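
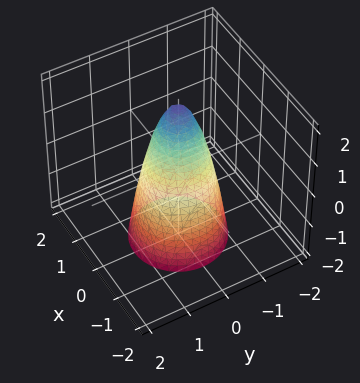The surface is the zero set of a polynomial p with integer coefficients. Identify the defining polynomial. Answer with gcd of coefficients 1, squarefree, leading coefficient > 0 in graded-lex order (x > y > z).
3*x^2 + 3*y^2 + z - 2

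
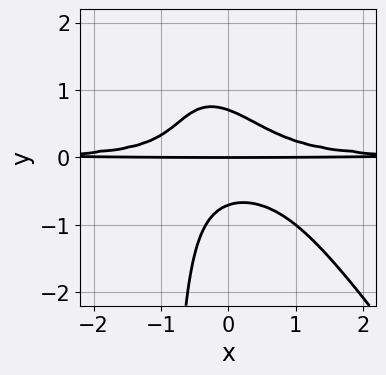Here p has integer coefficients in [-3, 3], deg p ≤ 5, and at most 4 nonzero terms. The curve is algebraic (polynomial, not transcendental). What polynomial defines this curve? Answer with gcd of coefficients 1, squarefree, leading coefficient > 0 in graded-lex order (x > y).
3*x^2*y^2 + 2*x*y^3 + 2*y^3 - y

First, degree: the shape is more complex than any degree-3 curve, so deg p = 4.
Next, against the integer gridlines: the visible x-axis segment lies entirely on the curve; it crosses the y-axis at the gridline y = 0.
Finally, assembling these constraints gives the stated polynomial.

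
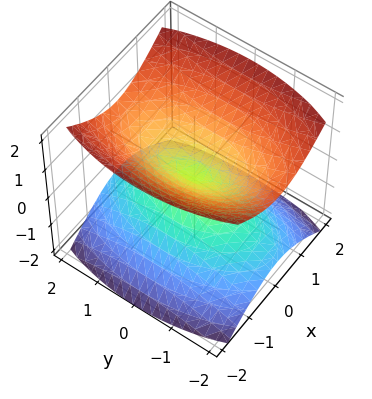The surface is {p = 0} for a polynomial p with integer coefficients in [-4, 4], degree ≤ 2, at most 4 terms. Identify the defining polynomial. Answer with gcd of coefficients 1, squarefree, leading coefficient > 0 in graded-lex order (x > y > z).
1. I count 2 distinct pieces. Treating them together as one polynomial.
2. Degree: a double cone through the origin; a quadric, so deg p = 2.
3. Symmetries: it's symmetric under x → −x, forcing even powers of x; mirror symmetry y ↦ −y ⇒ only even powers of y; mirror symmetry z ↦ −z ⇒ only even powers of z.
4. Checking where it meets the axes: it meets the x-axis at x = 0 (among the integer gridlines); one y-axis crossing is at y = 0.
5. Assembling these constraints gives the stated polynomial.

3*x^2 + y^2 - 3*z^2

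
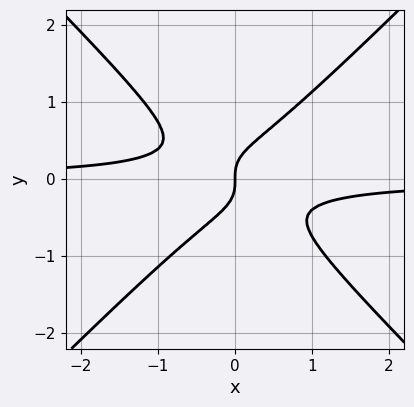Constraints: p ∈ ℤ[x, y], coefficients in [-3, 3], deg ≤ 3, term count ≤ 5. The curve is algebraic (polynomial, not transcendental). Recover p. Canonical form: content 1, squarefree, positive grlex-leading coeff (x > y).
3*x^2*y - 3*y^3 + x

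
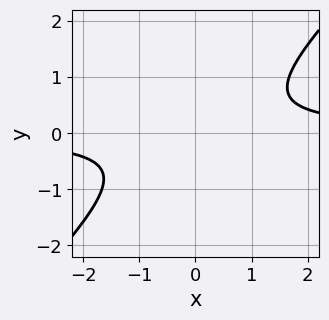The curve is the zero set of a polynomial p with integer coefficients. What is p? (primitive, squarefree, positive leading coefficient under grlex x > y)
3*x*y - 3*y^2 - 2

deg p = 2. The shape is more complex than any degree-1 curve.
From the visible intercepts: it misses every integer gridline on the x-axis; the curve avoids every integer y-axis point in the box.
Putting this together gives p.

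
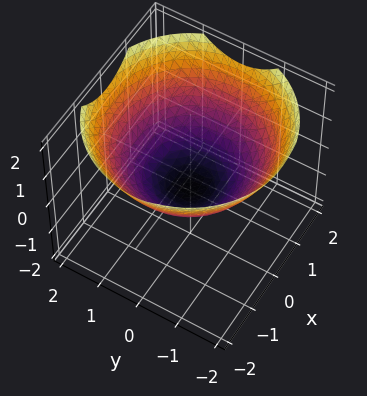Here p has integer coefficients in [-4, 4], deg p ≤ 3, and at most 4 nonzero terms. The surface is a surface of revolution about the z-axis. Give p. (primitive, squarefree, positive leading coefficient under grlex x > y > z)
1. deg p = 2.
2. By symmetry, the surface is invariant under rotation about z: p = q(x² + y², z).
3. Reading off the gridlines: the y-axis gridline crossings are at y ∈ {-1, 1}; the x-axis gridline crossings are at x ∈ {-1, 1}.
4. Together with the visible shape, these determine p as stated.

x^2 + y^2 - 2*z - 1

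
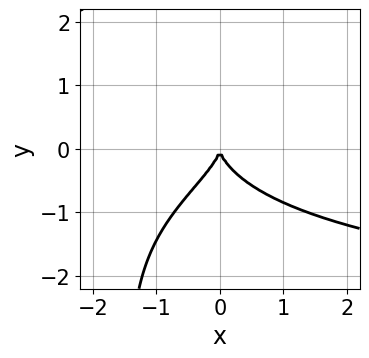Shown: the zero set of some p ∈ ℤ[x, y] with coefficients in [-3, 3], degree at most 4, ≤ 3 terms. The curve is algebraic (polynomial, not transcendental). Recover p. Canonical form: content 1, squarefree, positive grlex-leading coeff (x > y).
2*x*y^3 + 3*y^3 + 3*x^2

(a) The degree is 4 — no degree-3 curve has this shape.
(b) Reading off the gridlines: one x-axis crossing is at x = 0; it meets the y-axis at y = 0 (among the integer gridlines).
(c) Fitting integer coefficients to these (and the overall shape) gives p.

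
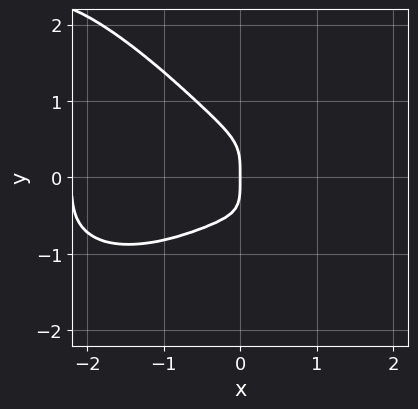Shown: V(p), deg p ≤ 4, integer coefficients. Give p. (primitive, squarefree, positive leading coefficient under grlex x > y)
The degree is 4 — the shape is more complex than any degree-3 curve.
From the visible intercepts: it meets the x-axis at x = 0 (among the integer gridlines); it meets the y-axis at y = 0 (among the integer gridlines).
Fitting integer coefficients to these (and the overall shape) gives p.

x^4 + 2*x*y^3 + 2*y^4 + 2*x^3 + x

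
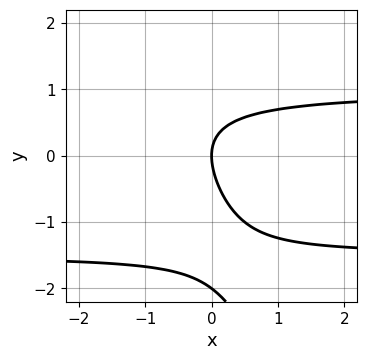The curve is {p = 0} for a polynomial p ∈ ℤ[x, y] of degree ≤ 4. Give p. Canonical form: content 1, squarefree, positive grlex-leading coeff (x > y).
2*x*y^2 + y^3 + x*y + 2*y^2 - 3*x

(a) deg p = 3. A generic line meets the curve in up to 3 points.
(b) From the axis intercepts and sections: among the integer gridlines, it crosses the y-axis at y ∈ {-2, 0}; it crosses the x-axis at the gridline x = 0.
(c) Together with the visible shape, these determine p as stated.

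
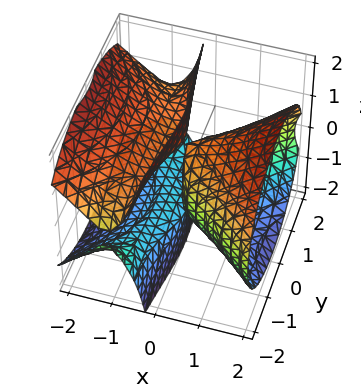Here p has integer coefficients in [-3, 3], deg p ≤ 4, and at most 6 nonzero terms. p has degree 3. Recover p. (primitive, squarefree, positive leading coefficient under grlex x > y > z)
2*x^3 - 2*x*y^2 - 3*x*z^2 - y^2 + 3*x

(a) There are 3 components.
(b) The degree is 3 — no degree-2 surface has this shape.
(c) Reading off the gridlines: the visible z-axis segment lies entirely on the surface; it meets the y-axis at y = 0 (among the integer gridlines); it meets the x-axis at x = 0 (among the integer gridlines).
(d) These observations pin down the coefficients.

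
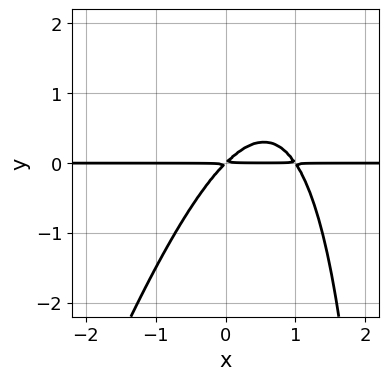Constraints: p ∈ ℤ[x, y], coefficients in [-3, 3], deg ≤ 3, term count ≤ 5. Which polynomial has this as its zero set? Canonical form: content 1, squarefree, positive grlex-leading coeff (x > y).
First, the degree is 3 — no degree-2 curve has this shape.
Next, reading off the gridlines: every point of the x-axis in the box is on the curve.
Finally, these observations pin down the coefficients.

3*x^2*y - x*y^2 - 3*x*y + 3*y^2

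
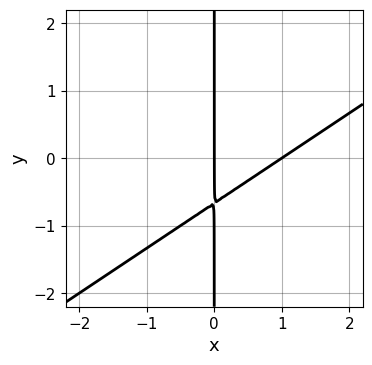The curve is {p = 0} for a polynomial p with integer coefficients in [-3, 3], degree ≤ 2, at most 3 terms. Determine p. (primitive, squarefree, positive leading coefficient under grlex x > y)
(a) The degree is 2 — a generic line meets the curve in up to 2 points.
(b) From the visible intercepts: the x-axis gridline crossings are at x ∈ {0, 1}; the visible y-axis segment lies entirely on the curve.
(c) The integer polynomial consistent with all of this is the stated p.

2*x^2 - 3*x*y - 2*x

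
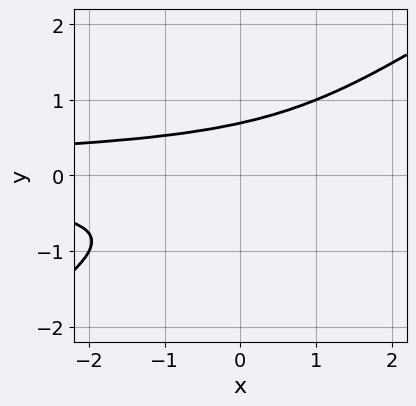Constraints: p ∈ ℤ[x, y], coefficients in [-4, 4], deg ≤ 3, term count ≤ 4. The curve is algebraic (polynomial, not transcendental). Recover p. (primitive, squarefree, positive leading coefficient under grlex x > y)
2*x*y^2 - 3*y^3 + 1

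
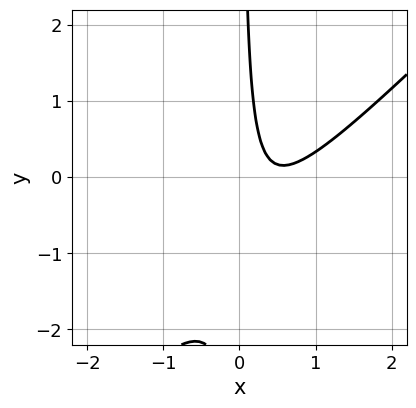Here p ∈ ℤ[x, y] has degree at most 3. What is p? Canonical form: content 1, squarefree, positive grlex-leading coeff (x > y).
1. Degree: no degree-1 curve has this shape, so deg p = 2.
2. From the axis intercepts and sections: it misses every integer gridline on the y-axis; no x-intercept at any integer in the box.
3. The integer polynomial consistent with all of this is the stated p.

3*x^2 - 3*x*y - 3*x + 1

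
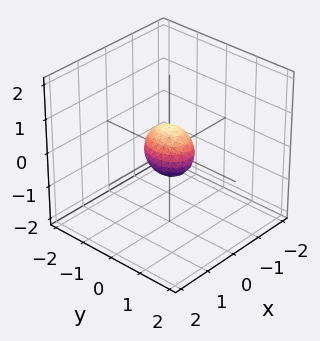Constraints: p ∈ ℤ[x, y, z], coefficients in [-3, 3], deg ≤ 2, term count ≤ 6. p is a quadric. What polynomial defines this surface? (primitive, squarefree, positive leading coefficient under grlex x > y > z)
1. The degree is 2 — a closed, bounded, convex surface; a quadric.
2. Symmetries: it's symmetric under y → −y, forcing even powers of y; mirror symmetry z ↦ −z ⇒ only even powers of z; the x ↦ −x reflection is a symmetry, so x appears only in even powers.
3. Solving for integer coefficients yields p as stated.

3*x^2 + 2*y^2 + 2*z^2 - 1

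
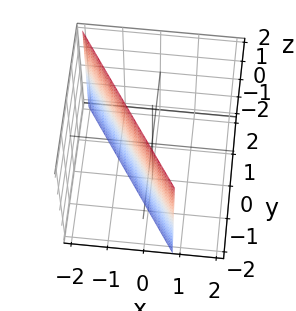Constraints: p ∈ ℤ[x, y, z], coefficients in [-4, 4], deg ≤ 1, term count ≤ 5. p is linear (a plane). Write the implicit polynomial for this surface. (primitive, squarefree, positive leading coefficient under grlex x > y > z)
Degree: every cross-section is a straight line — this is a plane, so deg p = 1.
Observable constraints: the surface avoids every integer z-axis point in the box; it meets the y-axis at y = -1 (among the integer gridlines).
Together with the visible shape, these determine p as stated.

3*x + 2*y + 2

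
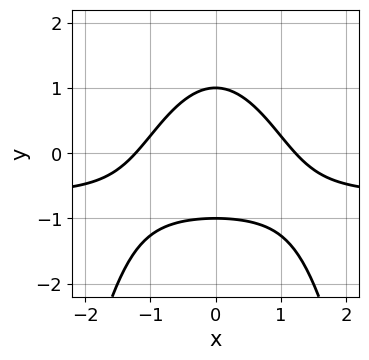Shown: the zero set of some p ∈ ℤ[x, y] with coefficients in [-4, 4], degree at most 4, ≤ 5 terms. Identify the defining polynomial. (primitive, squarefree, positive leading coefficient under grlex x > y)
(a) deg p = 3. No degree-2 curve has this shape.
(b) Symmetries: it's symmetric under x → −x, forcing even powers of x.
(c) From the axis intercepts and sections: the y-axis gridline crossings are at y ∈ {-1, 1}.
(d) Assembling these constraints gives the stated polynomial.

3*x^2*y + 2*x^2 + 3*y^2 - 3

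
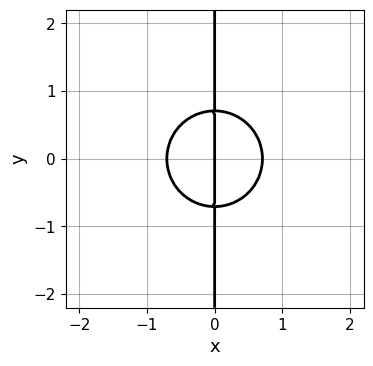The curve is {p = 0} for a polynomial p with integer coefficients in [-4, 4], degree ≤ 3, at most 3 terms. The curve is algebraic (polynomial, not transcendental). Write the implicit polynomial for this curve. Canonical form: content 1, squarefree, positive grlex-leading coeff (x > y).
2*x^3 + 2*x*y^2 - x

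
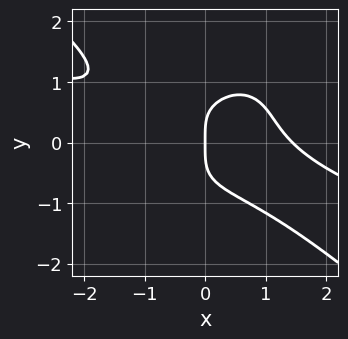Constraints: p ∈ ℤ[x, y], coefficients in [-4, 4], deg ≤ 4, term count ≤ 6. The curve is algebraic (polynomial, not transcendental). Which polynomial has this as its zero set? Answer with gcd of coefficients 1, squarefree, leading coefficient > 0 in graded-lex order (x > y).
deg p = 4. The shape is more complex than any degree-3 curve.
From the visible intercepts: it meets the y-axis at y = 0 (among the integer gridlines); it crosses the x-axis at the gridline x = 0.
The integer polynomial consistent with all of this is the stated p.

x^4 + 3*x^3*y + 3*y^4 - 3*x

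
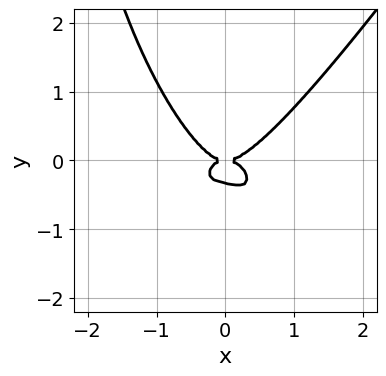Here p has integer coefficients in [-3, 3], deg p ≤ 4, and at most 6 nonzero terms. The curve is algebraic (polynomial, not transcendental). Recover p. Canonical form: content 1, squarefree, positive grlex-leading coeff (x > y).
3*x^4 - x*y^3 - x*y^2 - 3*y^3 - y^2

The degree is 4 — no degree-3 curve has this shape.
Observable constraints: it crosses the y-axis at the gridline y = 0; it meets the x-axis at x = 0 (among the integer gridlines).
Solving for integer coefficients yields p as stated.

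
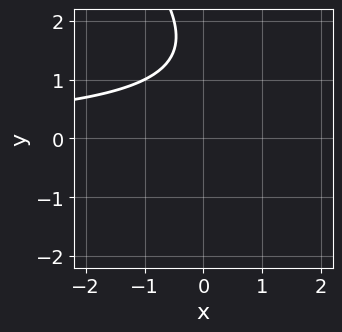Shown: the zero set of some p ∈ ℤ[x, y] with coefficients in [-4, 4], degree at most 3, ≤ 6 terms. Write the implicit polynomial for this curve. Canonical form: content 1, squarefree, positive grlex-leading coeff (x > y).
1. The degree is 2 — no degree-1 curve has this shape.
2. From the axis intercepts and sections: the curve avoids every integer x-axis point in the box; the curve avoids every integer y-axis point in the box.
3. Together with the visible shape, these determine p as stated.

x*y + y^2 - 3*y + 3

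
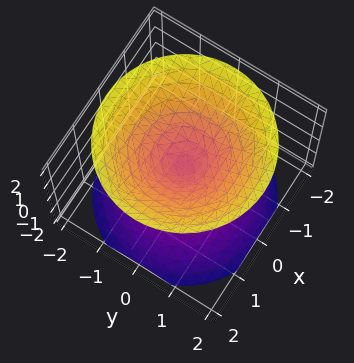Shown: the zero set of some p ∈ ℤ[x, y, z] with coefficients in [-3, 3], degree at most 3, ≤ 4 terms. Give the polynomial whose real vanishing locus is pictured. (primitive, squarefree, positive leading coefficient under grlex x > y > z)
There are 2 components.
The degree is 2 — two nappes meeting at a single point; a quadric.
Symmetries: it's symmetric under z → −z, forcing even powers of z; rotational symmetry about the z-axis ⇒ p depends on x, y only through x² + y².
Checking where it meets the axes: it meets the z-axis at z = 0 (among the integer gridlines); it crosses the y-axis at the gridline y = 0.
These observations pin down the coefficients.

x^2 + y^2 - z^2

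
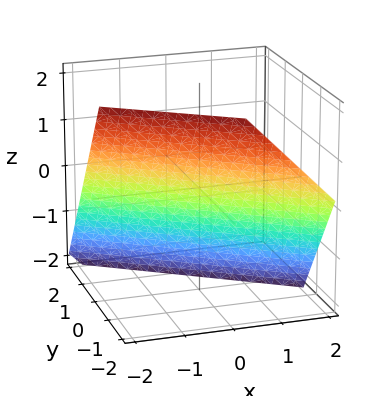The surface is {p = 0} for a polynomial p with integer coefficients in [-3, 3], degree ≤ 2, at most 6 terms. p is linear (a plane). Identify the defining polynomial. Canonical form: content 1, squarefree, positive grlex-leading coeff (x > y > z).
2*x + 3*y + 2*z + 2

First, the degree is 1 — the surface is flat (a plane).
Next, checking where it meets the axes: one x-axis crossing is at x = -1; one z-axis crossing is at z = -1.
Finally, fitting integer coefficients to these (and the overall shape) gives p.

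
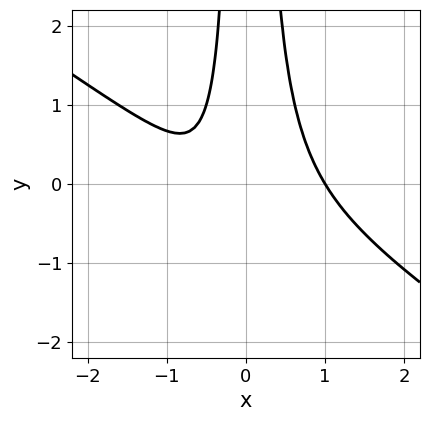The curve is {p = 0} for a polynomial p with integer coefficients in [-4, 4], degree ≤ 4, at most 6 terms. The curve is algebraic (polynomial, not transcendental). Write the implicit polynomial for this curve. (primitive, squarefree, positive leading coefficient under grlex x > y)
First, degree: a generic line meets the curve in up to 3 points, so deg p = 3.
Next, from the axis intercepts and sections: it crosses the x-axis at the gridline x = 1; the curve avoids every integer y-axis point in the box.
Finally, together with the visible shape, these determine p as stated.

2*x^3 + 3*x^2*y - x - 1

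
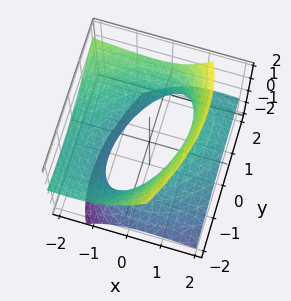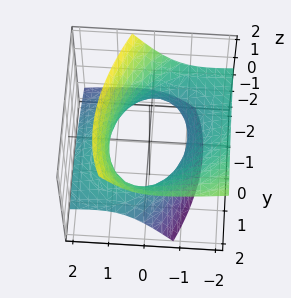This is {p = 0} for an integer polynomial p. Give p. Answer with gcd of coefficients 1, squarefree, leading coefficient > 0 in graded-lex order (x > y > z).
1. Degree: the shape is more complex than any degree-1 surface, so deg p = 2.
2. Observable constraints: it misses every integer gridline on the z-axis.
3. These observations pin down the coefficients.

x^2 - x*y + 3*x*z + y^2 - 2*z^2 - 2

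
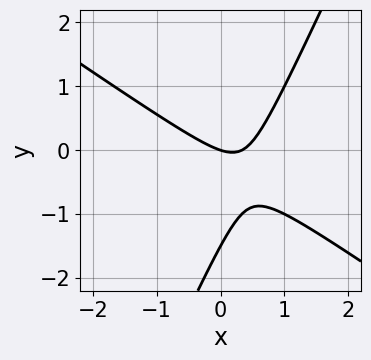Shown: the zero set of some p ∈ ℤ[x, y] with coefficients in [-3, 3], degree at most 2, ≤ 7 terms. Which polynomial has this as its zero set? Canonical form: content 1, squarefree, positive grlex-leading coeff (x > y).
1. Degree: a generic line meets the curve in up to 2 points, so deg p = 2.
2. From the axis intercepts and sections: it crosses the x-axis at the gridline x = 0; one y-axis crossing is at y = 0.
3. Solving for integer coefficients yields p as stated.

3*x^2 + 3*x*y - 2*y^2 - x - 3*y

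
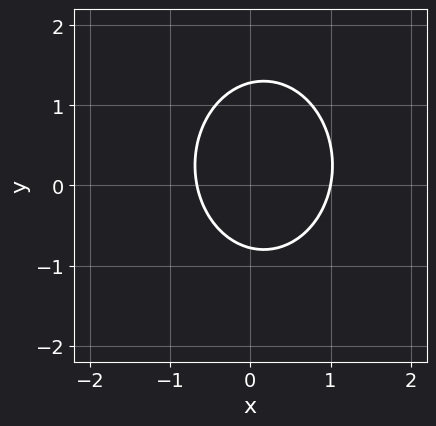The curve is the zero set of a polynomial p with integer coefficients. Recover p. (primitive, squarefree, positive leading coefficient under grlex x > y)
3*x^2 + 2*y^2 - x - y - 2

1. The degree is 2 — the shape is more complex than any degree-1 curve.
2. From the axis intercepts and sections: it crosses the x-axis at the gridline x = 1.
3. Matching integer coefficients to the picture gives p.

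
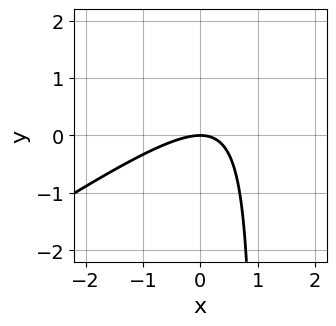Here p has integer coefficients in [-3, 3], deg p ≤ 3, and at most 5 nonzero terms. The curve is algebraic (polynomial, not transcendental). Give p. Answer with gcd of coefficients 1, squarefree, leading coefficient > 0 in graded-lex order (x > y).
(a) The degree is 2 — no degree-1 curve has this shape.
(b) Reading off the gridlines: one x-axis crossing is at x = 0; it meets the y-axis at y = 0 (among the integer gridlines).
(c) These observations pin down the coefficients.

2*x^2 - 3*x*y + 3*y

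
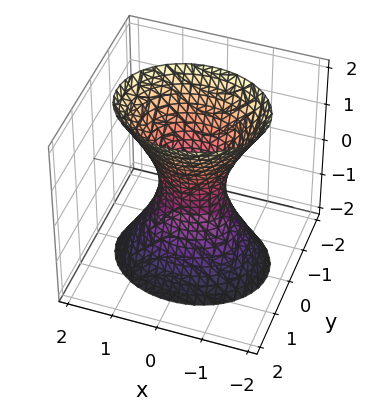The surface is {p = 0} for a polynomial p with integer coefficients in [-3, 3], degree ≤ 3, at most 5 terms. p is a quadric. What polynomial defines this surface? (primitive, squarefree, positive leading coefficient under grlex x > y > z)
(a) The degree is 2 — an hourglass — one-sheet hyperboloid; a quadric.
(b) Symmetries: the y ↦ −y reflection is a symmetry, so y appears only in even powers; mirror symmetry z ↦ −z ⇒ only even powers of z; mirror symmetry x ↦ −x ⇒ only even powers of x.
(c) Reading off the gridlines: it misses every integer gridline on the z-axis.
(d) Matching integer coefficients to the picture gives p.

2*x^2 + 3*y^2 - z^2 - 1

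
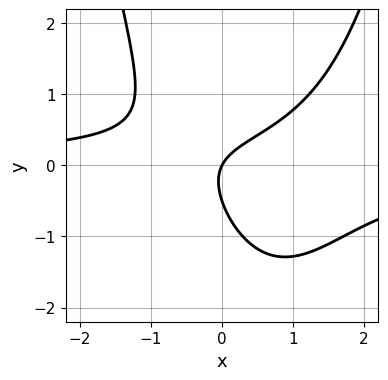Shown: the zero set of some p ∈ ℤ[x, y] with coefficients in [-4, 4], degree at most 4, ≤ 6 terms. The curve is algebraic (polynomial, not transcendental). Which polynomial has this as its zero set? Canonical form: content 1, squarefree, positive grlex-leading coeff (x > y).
2*x^2*y - 2*x*y - 2*y^2 + 2*x - y

First, the degree is 3 — a generic line meets the curve in up to 3 points.
Then, from the axis intercepts and sections: it crosses the y-axis at the gridline y = 0; it crosses the x-axis at the gridline x = 0.
Finally, matching integer coefficients to the picture gives p.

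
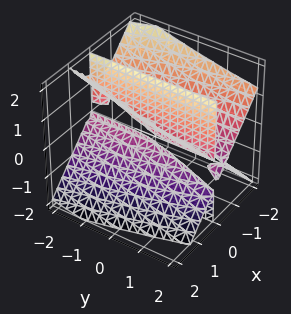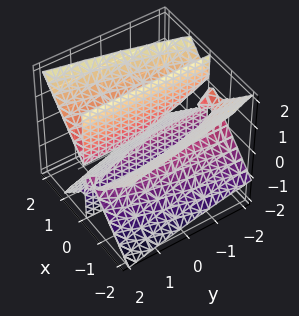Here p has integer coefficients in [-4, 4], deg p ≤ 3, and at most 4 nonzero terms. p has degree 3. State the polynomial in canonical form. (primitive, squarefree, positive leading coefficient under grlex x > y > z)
2*x^3 - x*y*z - 2*x*z^2 + 2*x^2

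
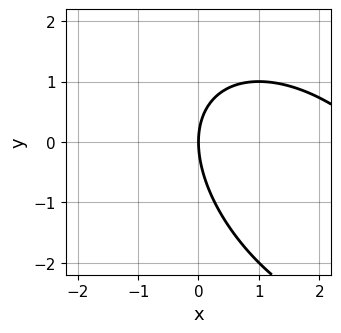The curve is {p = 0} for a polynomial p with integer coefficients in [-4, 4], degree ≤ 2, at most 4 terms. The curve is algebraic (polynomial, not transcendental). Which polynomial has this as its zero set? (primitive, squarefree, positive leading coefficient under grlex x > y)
(a) Degree: a generic line meets the curve in up to 2 points, so deg p = 2.
(b) Against the integer gridlines: it meets the x-axis at x = 0 (among the integer gridlines); one y-axis crossing is at y = 0.
(c) Together with the visible shape, these determine p as stated.

x^2 + x*y + y^2 - 3*x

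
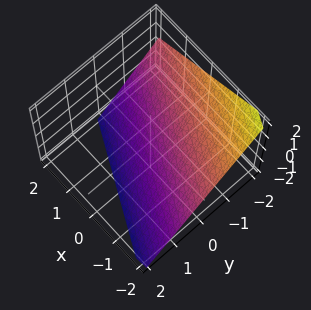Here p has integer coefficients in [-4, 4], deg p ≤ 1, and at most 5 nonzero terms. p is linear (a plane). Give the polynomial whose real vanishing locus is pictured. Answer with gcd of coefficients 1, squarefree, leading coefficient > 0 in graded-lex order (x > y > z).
x + 2*y + 2*z + 2

Degree: the surface is flat (a plane), so deg p = 1.
From the axis intercepts and sections: it meets the x-axis at x = -2 (among the integer gridlines); it meets the z-axis at z = -1 (among the integer gridlines); it meets the y-axis at y = -1 (among the integer gridlines).
These observations pin down the coefficients.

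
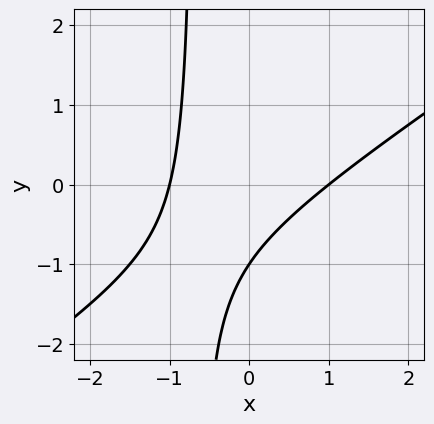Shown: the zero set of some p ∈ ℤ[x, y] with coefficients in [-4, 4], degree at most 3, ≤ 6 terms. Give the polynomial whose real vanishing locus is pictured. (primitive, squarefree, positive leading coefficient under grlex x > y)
2*x^2 - 3*x*y - 2*y - 2

(a) The degree is 2 — the shape is more complex than any degree-1 curve.
(b) Against the integer gridlines: the x-axis gridline crossings are at x ∈ {-1, 1}; one y-axis crossing is at y = -1.
(c) Together with the visible shape, these determine p as stated.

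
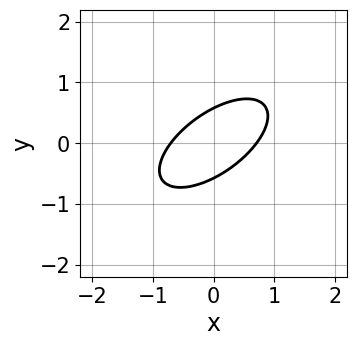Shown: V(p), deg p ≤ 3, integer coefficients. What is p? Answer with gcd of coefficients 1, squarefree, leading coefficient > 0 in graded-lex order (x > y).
2*x^2 - 3*x*y + 3*y^2 - 1

The degree is 2 — a generic line meets the curve in up to 2 points.
Matching integer coefficients to the picture gives p.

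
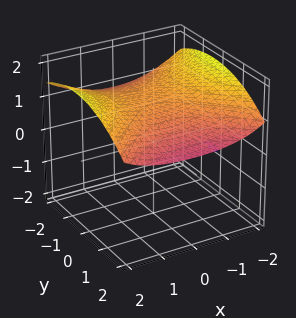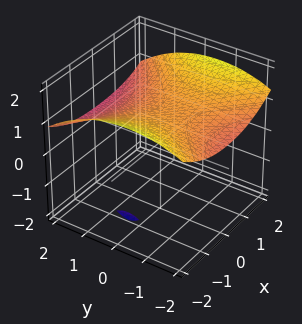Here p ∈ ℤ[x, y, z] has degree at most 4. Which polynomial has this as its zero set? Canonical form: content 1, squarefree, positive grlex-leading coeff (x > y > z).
x^2*z - y^2*z - 2*z^3 - y*z + 3

deg p = 3. The shape is more complex than any degree-2 surface.
Reading off the gridlines: no x-intercept at any integer in the box; it misses every integer gridline on the y-axis.
Putting this together gives p.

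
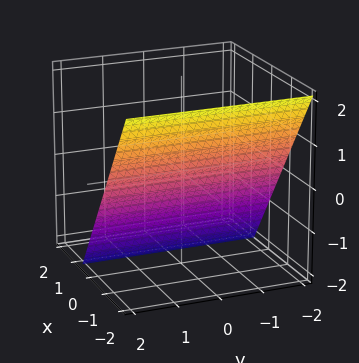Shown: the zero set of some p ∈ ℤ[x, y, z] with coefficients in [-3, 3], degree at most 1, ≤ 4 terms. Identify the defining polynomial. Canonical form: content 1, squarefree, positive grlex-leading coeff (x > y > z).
3*x + 2*z + 2

1. The degree is 1 — the surface is flat (a plane).
2. Checking where it meets the axes: it misses every integer gridline on the y-axis; it meets the z-axis at z = -1 (among the integer gridlines).
3. Putting this together gives p.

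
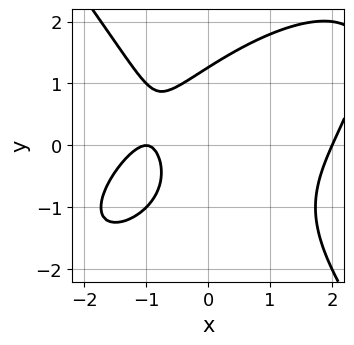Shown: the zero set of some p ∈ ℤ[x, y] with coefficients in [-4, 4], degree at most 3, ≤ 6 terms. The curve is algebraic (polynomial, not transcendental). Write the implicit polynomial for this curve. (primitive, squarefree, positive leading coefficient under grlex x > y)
Degree: a generic line meets the curve in up to 3 points, so deg p = 3.
Observable constraints: among the integer gridlines, it crosses the x-axis at x ∈ {-1, 2}.
These observations pin down the coefficients.

x^3 - x^2*y + y^3 - 3*x - 2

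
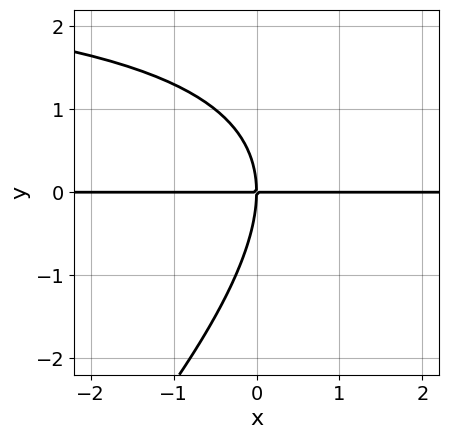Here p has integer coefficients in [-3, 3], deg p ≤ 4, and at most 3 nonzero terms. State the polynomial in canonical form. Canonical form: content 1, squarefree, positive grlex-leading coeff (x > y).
x*y^2 - y^3 - 3*x*y

1. deg p = 3. The shape is more complex than any degree-2 curve.
2. Reading off the gridlines: it meets the y-axis at y = 0 (among the integer gridlines); every point of the x-axis in the box is on the curve.
3. These observations pin down the coefficients.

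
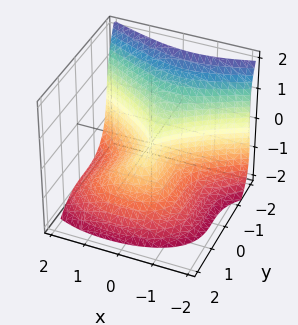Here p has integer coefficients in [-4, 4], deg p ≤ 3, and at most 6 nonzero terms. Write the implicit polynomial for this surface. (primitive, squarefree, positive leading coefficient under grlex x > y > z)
First, deg p = 3. A generic line meets the surface in up to 3 points.
Next, from the visible intercepts: one y-axis crossing is at y = 0; one z-axis crossing is at z = 0; it meets the x-axis at x = 0 (among the integer gridlines).
Finally, the integer polynomial consistent with all of this is the stated p.

2*y^3 + z^3 + 2*x^2 + x*z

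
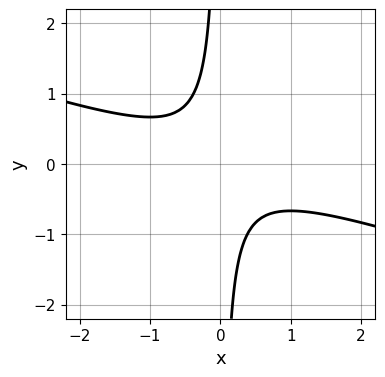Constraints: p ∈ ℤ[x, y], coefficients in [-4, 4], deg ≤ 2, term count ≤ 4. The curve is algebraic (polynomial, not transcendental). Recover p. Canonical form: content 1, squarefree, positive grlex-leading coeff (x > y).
First, deg p = 2. No degree-1 curve has this shape.
Then, against the integer gridlines: it misses every integer gridline on the y-axis; it misses every integer gridline on the x-axis.
Finally, matching integer coefficients to the picture gives p.

x^2 + 3*x*y + 1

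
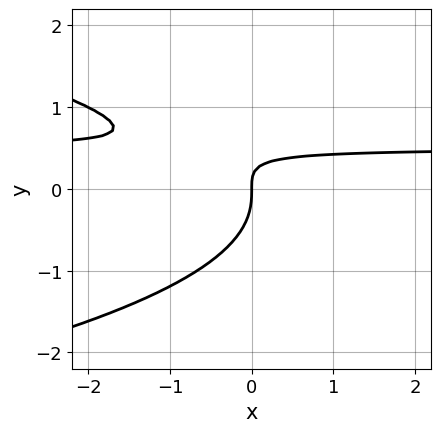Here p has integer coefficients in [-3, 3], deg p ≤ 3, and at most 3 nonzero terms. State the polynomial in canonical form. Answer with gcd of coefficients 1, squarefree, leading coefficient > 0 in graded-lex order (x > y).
Degree: no degree-2 curve has this shape, so deg p = 3.
Observable constraints: it crosses the x-axis at the gridline x = 0; one y-axis crossing is at y = 0.
Assembling these constraints gives the stated polynomial.

2*y^3 + 2*x*y - x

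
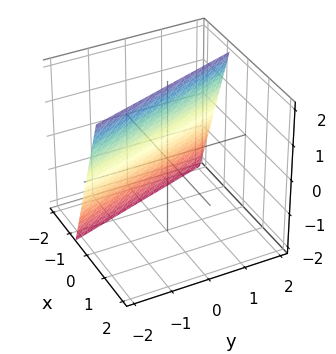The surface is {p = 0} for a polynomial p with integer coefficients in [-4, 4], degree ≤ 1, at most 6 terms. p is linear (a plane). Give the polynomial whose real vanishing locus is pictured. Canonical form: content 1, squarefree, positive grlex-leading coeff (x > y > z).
First, degree: the surface is flat (a plane), so deg p = 1.
Next, against the integer gridlines: one y-axis crossing is at y = -2; one z-axis crossing is at z = 2.
Finally, the integer polynomial consistent with all of this is the stated p.

3*x + y - z + 2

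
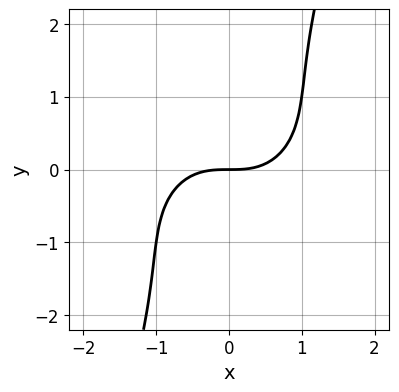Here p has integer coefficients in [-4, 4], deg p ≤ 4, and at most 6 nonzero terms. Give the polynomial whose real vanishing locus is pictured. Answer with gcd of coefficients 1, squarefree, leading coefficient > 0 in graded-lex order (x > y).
2*x^3 - x^2*y + 3*x*y^2 - y^3 - 3*y

The degree is 3 — a generic line meets the curve in up to 3 points.
Observable constraints: it crosses the x-axis at the gridline x = 0; one y-axis crossing is at y = 0.
Fitting integer coefficients to these (and the overall shape) gives p.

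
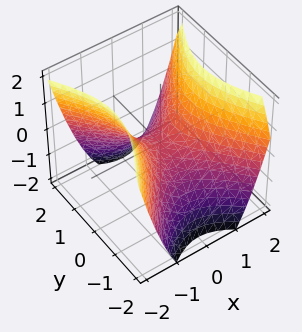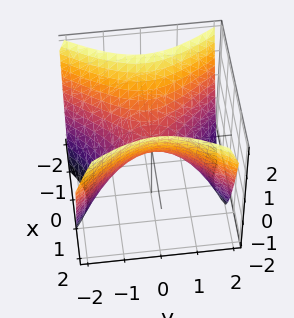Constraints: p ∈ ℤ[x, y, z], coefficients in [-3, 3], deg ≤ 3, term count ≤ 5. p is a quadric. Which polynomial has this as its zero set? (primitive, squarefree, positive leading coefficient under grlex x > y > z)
3*x^2 - 2*y^2 - 3*z

First, the degree is 2 — a saddle surface; a quadric.
Then, symmetries: the x ↦ −x reflection is a symmetry, so x appears only in even powers; the y ↦ −y reflection is a symmetry, so y appears only in even powers.
Next, from the visible intercepts: it meets the y-axis at y = 0 (among the integer gridlines); one z-axis crossing is at z = 0; one x-axis crossing is at x = 0.
Finally, fitting integer coefficients to these (and the overall shape) gives p.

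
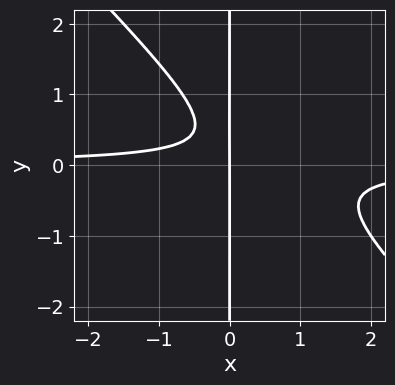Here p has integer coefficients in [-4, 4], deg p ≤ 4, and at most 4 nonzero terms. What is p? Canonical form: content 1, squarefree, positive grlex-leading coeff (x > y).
3*x^2*y + 3*x*y^2 - 2*x*y + x

First, degree: no degree-2 curve has this shape, so deg p = 3.
Then, observable constraints: it meets the x-axis at x = 0 (among the integer gridlines); every point of the y-axis in the box is on the curve.
Finally, putting this together gives p.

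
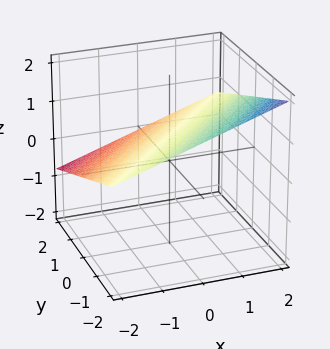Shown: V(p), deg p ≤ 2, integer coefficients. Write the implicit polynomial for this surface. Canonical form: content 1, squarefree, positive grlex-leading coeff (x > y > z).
x - y - 3*z + 2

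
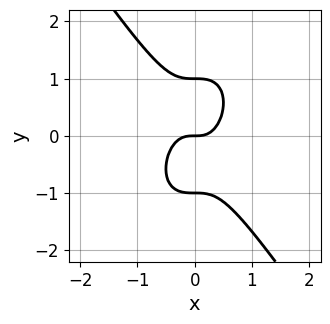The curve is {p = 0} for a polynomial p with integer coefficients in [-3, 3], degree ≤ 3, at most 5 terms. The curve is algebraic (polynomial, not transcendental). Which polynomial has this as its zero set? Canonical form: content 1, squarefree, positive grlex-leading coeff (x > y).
1. Degree: a generic line meets the curve in up to 3 points, so deg p = 3.
2. From the visible intercepts: the y-axis gridline crossings are at y ∈ {-1, 0, 1}; one x-axis crossing is at x = 0.
3. Putting this together gives p.

3*x^3 + y^3 - y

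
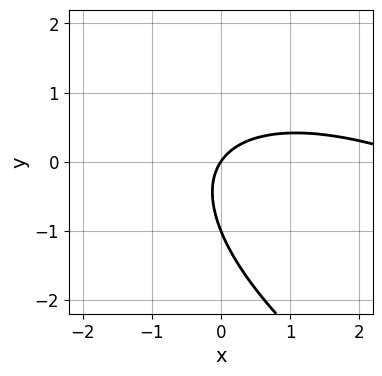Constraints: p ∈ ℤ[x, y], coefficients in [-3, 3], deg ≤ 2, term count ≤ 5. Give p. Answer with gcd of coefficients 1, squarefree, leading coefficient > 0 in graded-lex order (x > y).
(a) Degree: a generic line meets the curve in up to 2 points, so deg p = 2.
(b) Reading off the gridlines: among the integer gridlines, it crosses the y-axis at y ∈ {-1, 0}; it meets the x-axis at x = 0 (among the integer gridlines).
(c) Matching integer coefficients to the picture gives p.

x^2 + 2*x*y + 2*y^2 - 3*x + 2*y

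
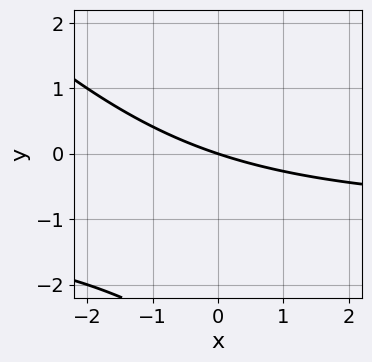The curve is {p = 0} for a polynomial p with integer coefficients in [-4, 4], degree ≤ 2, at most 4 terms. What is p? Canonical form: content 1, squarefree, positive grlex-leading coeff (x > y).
x*y + y^2 + x + 3*y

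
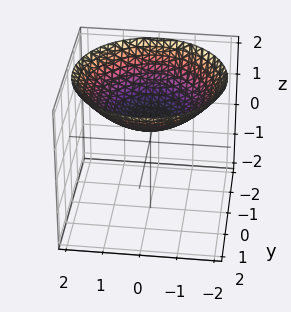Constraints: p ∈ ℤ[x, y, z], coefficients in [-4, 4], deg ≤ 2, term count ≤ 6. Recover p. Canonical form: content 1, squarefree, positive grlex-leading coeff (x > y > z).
Degree: the shape is more complex than any degree-1 surface, so deg p = 2.
Symmetries: the surface is invariant under rotation about z: p = q(x² + y², z).
Reading off the gridlines: the surface avoids every integer x-axis point in the box; no y-intercept at any integer in the box; a circular section at z = 1 has radius exactly 1.
Putting this together gives p.

x^2 + y^2 - 3*z + 2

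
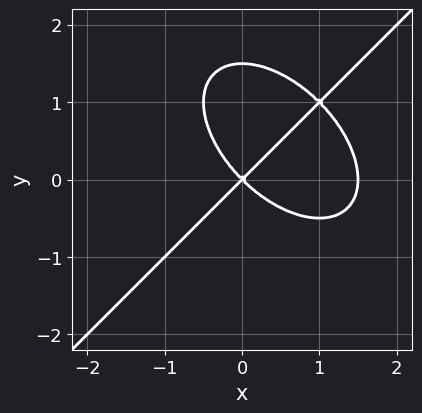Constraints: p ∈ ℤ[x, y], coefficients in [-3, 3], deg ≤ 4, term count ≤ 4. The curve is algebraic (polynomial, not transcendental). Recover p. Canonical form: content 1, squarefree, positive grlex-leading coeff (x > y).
First, degree: no degree-2 curve has this shape, so deg p = 3.
Next, reading off the gridlines: one y-axis crossing is at y = 0; it crosses the x-axis at the gridline x = 0.
Finally, putting this together gives p.

2*x^3 - 2*y^3 - 3*x^2 + 3*y^2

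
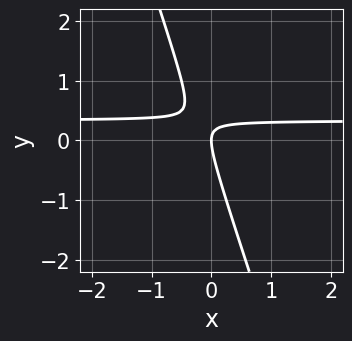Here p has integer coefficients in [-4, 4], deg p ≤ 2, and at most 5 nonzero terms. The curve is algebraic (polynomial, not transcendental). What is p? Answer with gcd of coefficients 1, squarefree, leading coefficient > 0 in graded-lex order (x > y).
3*x*y + y^2 - x

First, the degree is 2 — a generic line meets the curve in up to 2 points.
Then, from the axis intercepts and sections: it meets the x-axis at x = 0 (among the integer gridlines); one y-axis crossing is at y = 0.
Finally, putting this together gives p.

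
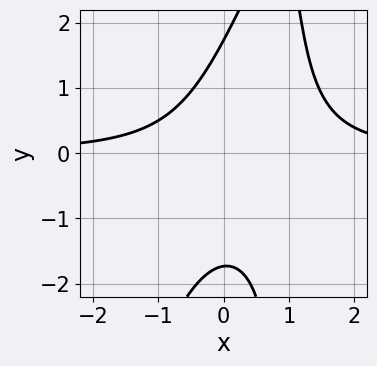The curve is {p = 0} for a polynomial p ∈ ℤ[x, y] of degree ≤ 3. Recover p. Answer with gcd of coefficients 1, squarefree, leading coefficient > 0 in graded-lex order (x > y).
Degree: no degree-2 curve has this shape, so deg p = 3.
From the axis intercepts and sections: it misses every integer gridline on the x-axis.
Assembling these constraints gives the stated polynomial.

3*x^2*y - x*y^2 - 2*x*y + y^2 - 3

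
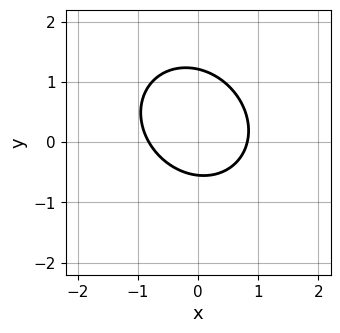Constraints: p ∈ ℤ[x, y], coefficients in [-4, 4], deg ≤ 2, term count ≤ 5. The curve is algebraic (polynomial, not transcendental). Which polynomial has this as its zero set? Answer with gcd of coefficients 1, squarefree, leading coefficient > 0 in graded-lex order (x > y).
3*x^2 + x*y + 3*y^2 - 2*y - 2

Degree: the shape is more complex than any degree-1 curve, so deg p = 2.
The integer polynomial consistent with all of this is the stated p.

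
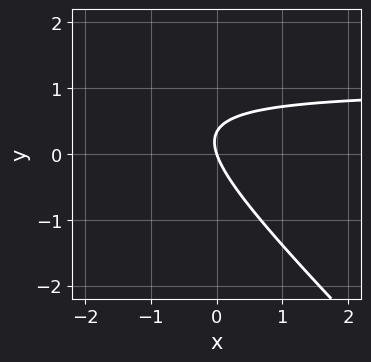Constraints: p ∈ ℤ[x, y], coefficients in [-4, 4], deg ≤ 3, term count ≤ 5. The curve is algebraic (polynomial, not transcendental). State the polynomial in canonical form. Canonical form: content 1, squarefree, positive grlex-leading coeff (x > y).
1. Degree: a generic line meets the curve in up to 2 points, so deg p = 2.
2. Reading off the gridlines: it crosses the x-axis at the gridline x = 0; one y-axis crossing is at y = 0.
3. Together with the visible shape, these determine p as stated.

3*x*y + 3*y^2 - 3*x - y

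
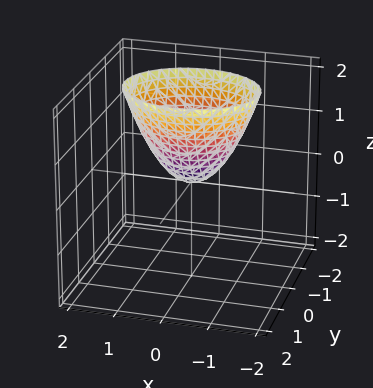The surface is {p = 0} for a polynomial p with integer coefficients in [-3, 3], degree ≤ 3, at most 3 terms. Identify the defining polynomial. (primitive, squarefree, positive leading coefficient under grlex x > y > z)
1. The degree is 2 — a single bowl opening along one axis; a quadric.
2. Symmetries: mirror symmetry y ↦ −y ⇒ only even powers of y; it's symmetric under x → −x, forcing even powers of x.
3. From the visible intercepts: it crosses the x-axis at the gridline x = 0; one z-axis crossing is at z = 0; one y-axis crossing is at y = 0.
4. Matching integer coefficients to the picture gives p.

2*x^2 + 3*y^2 - 2*z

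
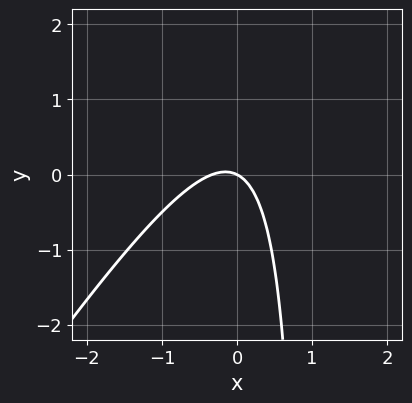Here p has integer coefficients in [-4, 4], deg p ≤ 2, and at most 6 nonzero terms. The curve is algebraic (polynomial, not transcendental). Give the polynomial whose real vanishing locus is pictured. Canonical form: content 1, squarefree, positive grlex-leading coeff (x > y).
3*x^2 - 2*x*y + x + 2*y

(a) deg p = 2.
(b) Checking where it meets the axes: it crosses the x-axis at the gridline x = 0; one y-axis crossing is at y = 0.
(c) Assembling these constraints gives the stated polynomial.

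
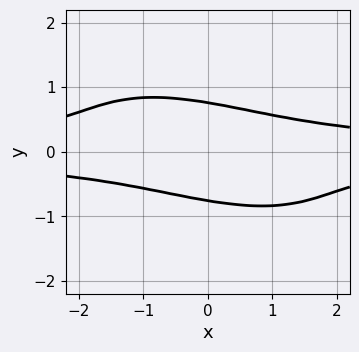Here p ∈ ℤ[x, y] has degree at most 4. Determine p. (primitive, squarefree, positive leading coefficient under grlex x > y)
x^2*y^2 + 2*x*y^3 + 3*y^4 - 1

1. Degree: no degree-3 curve has this shape, so deg p = 4.
2. Checking where it meets the axes: the curve avoids every integer x-axis point in the box.
3. Matching integer coefficients to the picture gives p.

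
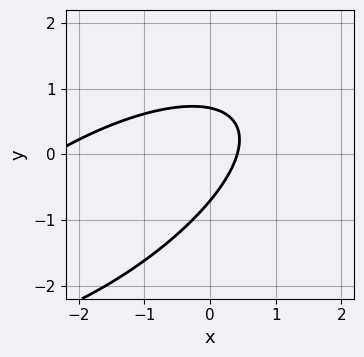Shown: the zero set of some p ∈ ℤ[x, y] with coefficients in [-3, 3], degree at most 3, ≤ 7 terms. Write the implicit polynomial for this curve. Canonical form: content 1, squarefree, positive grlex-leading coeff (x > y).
x^2 - 2*x*y + 2*y^2 + 2*x - 1

First, degree: the shape is more complex than any degree-1 curve, so deg p = 2.
Finally, solving for integer coefficients yields p as stated.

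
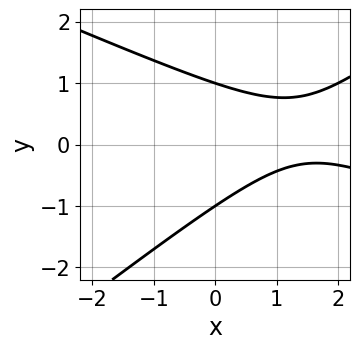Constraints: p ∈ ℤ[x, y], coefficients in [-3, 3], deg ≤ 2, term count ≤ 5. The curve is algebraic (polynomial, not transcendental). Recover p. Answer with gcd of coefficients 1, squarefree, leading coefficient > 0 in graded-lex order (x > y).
x^2 + x*y - 3*y^2 - 3*x + 3

1. The degree is 2 — the shape is more complex than any degree-1 curve.
2. Reading off the gridlines: among the integer gridlines, it crosses the y-axis at y ∈ {-1, 1}; the curve avoids every integer x-axis point in the box.
3. The integer polynomial consistent with all of this is the stated p.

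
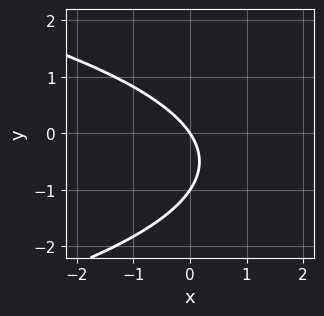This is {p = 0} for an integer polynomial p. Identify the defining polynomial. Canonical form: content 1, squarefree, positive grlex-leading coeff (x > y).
2*y^2 + 3*x + 2*y

The degree is 2 — a generic line meets the curve in up to 2 points.
From the visible intercepts: it crosses the x-axis at the gridline x = 0; the y-axis gridline crossings are at y ∈ {-1, 0}.
Assembling these constraints gives the stated polynomial.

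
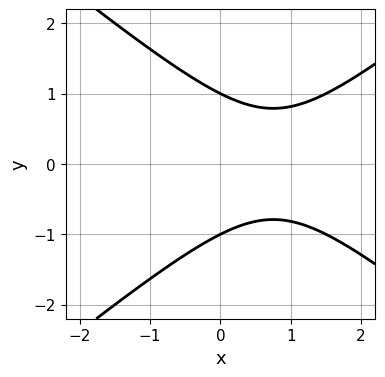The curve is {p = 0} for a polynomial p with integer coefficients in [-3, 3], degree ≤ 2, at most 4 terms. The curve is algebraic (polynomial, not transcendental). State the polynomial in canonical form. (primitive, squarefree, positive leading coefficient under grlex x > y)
2*x^2 - 3*y^2 - 3*x + 3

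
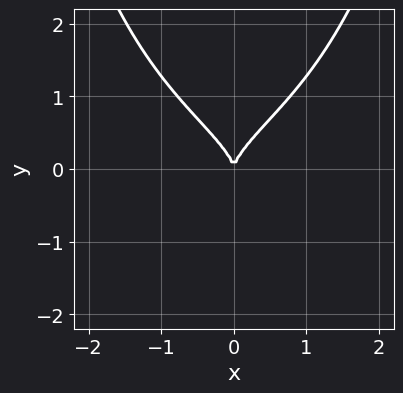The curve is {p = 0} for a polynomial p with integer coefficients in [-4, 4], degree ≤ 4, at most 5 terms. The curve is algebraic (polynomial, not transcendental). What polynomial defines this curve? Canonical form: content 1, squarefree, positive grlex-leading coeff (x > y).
2*x^2*y^2 - 3*y^3 + 3*x^2

1. Degree: the shape is more complex than any degree-3 curve, so deg p = 4.
2. Symmetries: the x ↦ −x reflection is a symmetry, so x appears only in even powers.
3. Reading off the gridlines: it crosses the y-axis at the gridline y = 0; one x-axis crossing is at x = 0.
4. The integer polynomial consistent with all of this is the stated p.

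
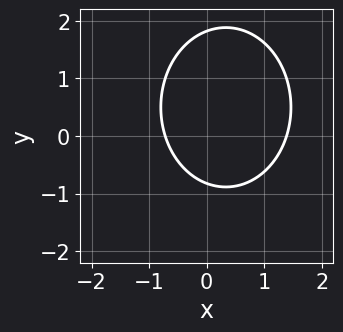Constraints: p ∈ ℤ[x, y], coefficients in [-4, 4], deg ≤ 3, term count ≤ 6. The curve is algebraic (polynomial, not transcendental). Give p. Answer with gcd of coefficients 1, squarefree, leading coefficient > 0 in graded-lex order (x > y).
3*x^2 + 2*y^2 - 2*x - 2*y - 3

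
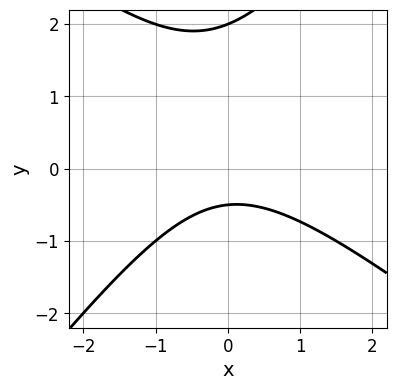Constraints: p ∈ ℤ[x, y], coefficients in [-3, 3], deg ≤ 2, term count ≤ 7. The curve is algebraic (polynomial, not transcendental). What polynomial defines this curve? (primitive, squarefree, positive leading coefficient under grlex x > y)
(a) Degree: the shape is more complex than any degree-1 curve, so deg p = 2.
(b) Observable constraints: it misses every integer gridline on the x-axis; one y-axis crossing is at y = 2.
(c) Putting this together gives p.

2*x^2 + x*y - 2*y^2 + 3*y + 2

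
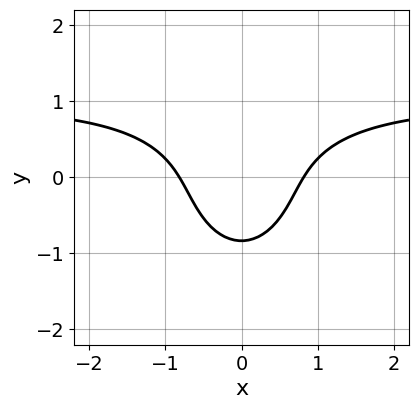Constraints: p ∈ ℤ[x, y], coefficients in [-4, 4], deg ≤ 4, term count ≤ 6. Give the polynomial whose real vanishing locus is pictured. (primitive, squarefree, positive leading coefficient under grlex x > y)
(a) deg p = 3. No degree-2 curve has this shape.
(b) Symmetries: it's symmetric under x → −x, forcing even powers of x.
(c) Matching integer coefficients to the picture gives p.

3*x^2*y + 2*y^3 - 3*x^2 + y + 2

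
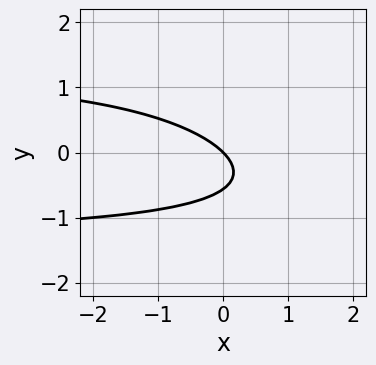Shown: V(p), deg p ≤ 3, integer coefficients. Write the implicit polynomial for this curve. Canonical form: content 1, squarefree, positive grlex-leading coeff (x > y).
x*y^2 + y^3 - 3*y^2 - 2*x - 2*y

(a) deg p = 3. No degree-2 curve has this shape.
(b) From the axis intercepts and sections: it crosses the y-axis at the gridline y = 0; one x-axis crossing is at x = 0.
(c) Assembling these constraints gives the stated polynomial.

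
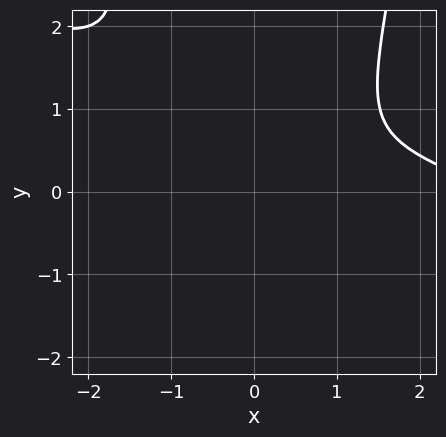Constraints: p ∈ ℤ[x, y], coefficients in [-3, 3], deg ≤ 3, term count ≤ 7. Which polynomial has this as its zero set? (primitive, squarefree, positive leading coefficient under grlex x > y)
Degree: a generic line meets the curve in up to 3 points, so deg p = 3.
Putting this together gives p.

x^3 + 3*x^2*y - 3*x^2 - x*y - 2*y^2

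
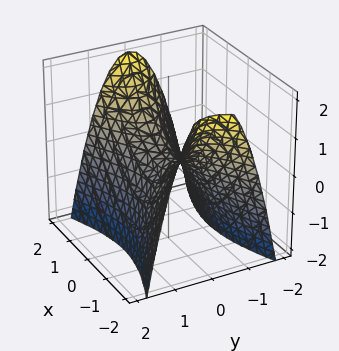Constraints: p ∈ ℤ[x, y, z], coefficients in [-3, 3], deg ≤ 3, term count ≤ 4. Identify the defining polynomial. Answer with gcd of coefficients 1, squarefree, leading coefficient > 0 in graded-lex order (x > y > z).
deg p = 2. A hyperbolic paraboloid; a quadric.
Symmetries: it's symmetric under y → −y, forcing even powers of y; mirror symmetry x ↦ −x ⇒ only even powers of x.
Against the integer gridlines: it crosses the z-axis at the gridline z = 0; it crosses the x-axis at the gridline x = 0; it crosses the y-axis at the gridline y = 0.
Assembling these constraints gives the stated polynomial.

x^2 - 3*y^2 - 2*z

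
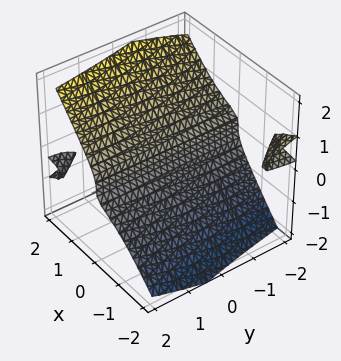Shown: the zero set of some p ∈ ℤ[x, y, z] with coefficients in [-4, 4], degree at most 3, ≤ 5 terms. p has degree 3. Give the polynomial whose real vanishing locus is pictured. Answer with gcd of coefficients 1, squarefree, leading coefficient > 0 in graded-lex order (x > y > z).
x^2*z + x*y*z + 2*x*z^2 - 3*z^3 + x

I count 3 distinct pieces. They look like related sheets of one shape, so recover p as a whole.
The degree is 3 — a generic line meets the surface in up to 3 points.
Checking where it meets the axes: one z-axis crossing is at z = 0; every point of the y-axis in the box is on the surface; it crosses the x-axis at the gridline x = 0.
Matching integer coefficients to the picture gives p.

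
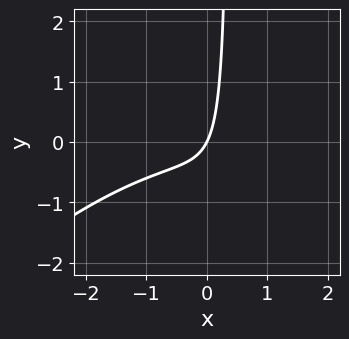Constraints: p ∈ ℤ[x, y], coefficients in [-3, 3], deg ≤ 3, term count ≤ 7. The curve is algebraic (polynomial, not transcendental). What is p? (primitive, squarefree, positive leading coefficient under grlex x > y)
x^3 - x^2*y + 3*x*y + 2*x - y

1. Degree: no degree-2 curve has this shape, so deg p = 3.
2. From the visible intercepts: it meets the y-axis at y = 0 (among the integer gridlines); it crosses the x-axis at the gridline x = 0.
3. Putting this together gives p.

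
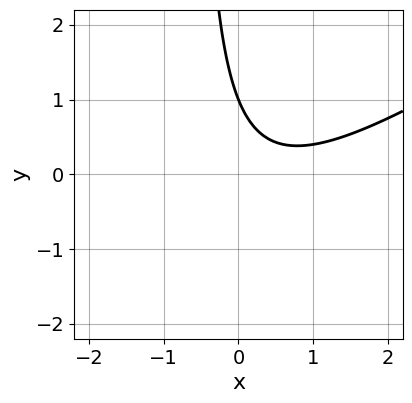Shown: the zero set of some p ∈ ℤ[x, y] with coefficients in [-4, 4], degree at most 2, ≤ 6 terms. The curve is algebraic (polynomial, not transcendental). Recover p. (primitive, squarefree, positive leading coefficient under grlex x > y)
1. The degree is 2 — a generic line meets the curve in up to 2 points.
2. Checking where it meets the axes: the curve avoids every integer x-axis point in the box; it crosses the y-axis at the gridline y = 1.
3. Putting this together gives p.

2*x^2 - 3*x*y - 2*x - 2*y + 2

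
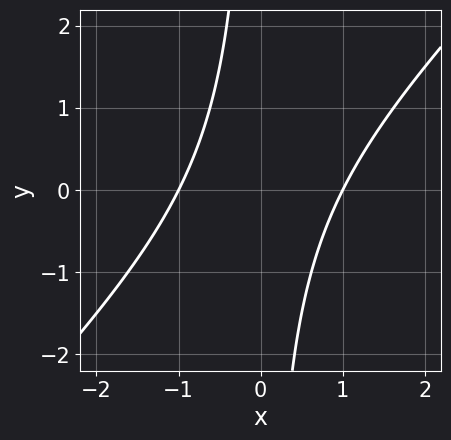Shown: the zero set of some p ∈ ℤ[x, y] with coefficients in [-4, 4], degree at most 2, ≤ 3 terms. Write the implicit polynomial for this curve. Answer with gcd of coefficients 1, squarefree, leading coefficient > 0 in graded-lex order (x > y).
x^2 - x*y - 1

(a) Degree: a generic line meets the curve in up to 2 points, so deg p = 2.
(b) Reading off the gridlines: it misses every integer gridline on the y-axis; the x-axis gridline crossings are at x ∈ {-1, 1}.
(c) Together with the visible shape, these determine p as stated.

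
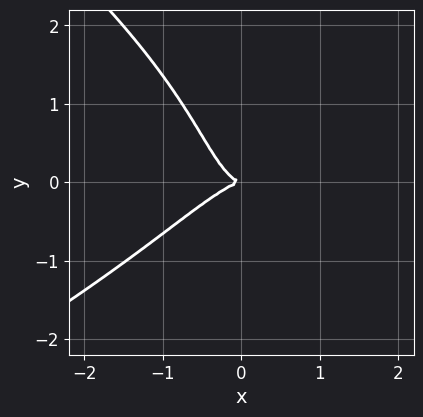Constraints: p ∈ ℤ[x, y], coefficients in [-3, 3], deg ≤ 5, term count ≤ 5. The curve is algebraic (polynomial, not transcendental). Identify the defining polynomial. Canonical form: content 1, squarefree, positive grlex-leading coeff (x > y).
y^4 + 3*x^3 - 3*x^2*y + 2*y^2

First, deg p = 4. A generic line meets the curve in up to 4 points.
Then, from the visible intercepts: it crosses the y-axis at the gridline y = 0; one x-axis crossing is at x = 0.
Finally, together with the visible shape, these determine p as stated.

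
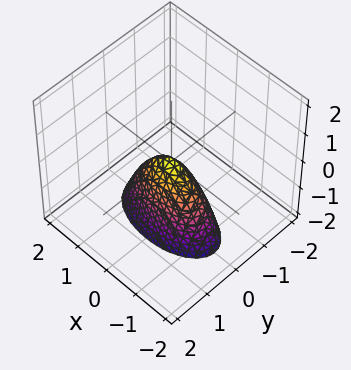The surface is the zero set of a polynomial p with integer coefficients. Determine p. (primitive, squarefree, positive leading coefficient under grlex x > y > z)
Degree: a single bowl opening along one axis; a quadric, so deg p = 2.
Symmetries: mirror symmetry x ↦ −x ⇒ only even powers of x; it's symmetric under y → −y, forcing even powers of y.
Observable constraints: it crosses the z-axis at the gridline z = 0; it crosses the x-axis at the gridline x = 0.
The integer polynomial consistent with all of this is the stated p.

x^2 + 3*y^2 + z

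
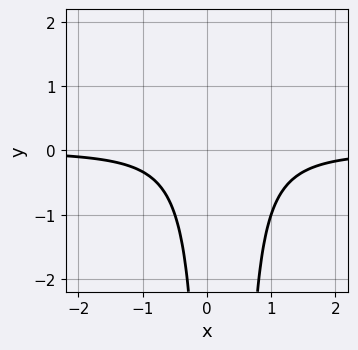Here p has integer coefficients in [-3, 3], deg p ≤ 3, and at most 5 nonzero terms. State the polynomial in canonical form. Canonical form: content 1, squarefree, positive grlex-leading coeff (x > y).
2*x^2*y - x*y + 1

1. Degree: no degree-2 curve has this shape, so deg p = 3.
2. Observable constraints: it misses every integer gridline on the x-axis; the curve avoids every integer y-axis point in the box.
3. The integer polynomial consistent with all of this is the stated p.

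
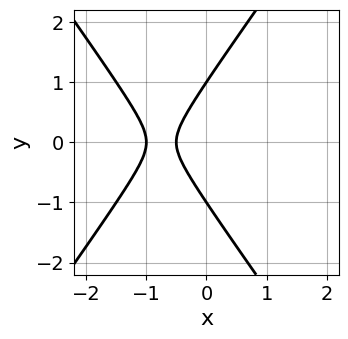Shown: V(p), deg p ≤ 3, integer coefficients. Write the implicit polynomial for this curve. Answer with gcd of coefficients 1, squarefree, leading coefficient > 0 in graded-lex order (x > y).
1. deg p = 2. No degree-1 curve has this shape.
2. Symmetries: it's symmetric under y → −y, forcing even powers of y.
3. Against the integer gridlines: it crosses the x-axis at the gridline x = -1; among the integer gridlines, it crosses the y-axis at y ∈ {-1, 1}.
4. Fitting integer coefficients to these (and the overall shape) gives p.

2*x^2 - y^2 + 3*x + 1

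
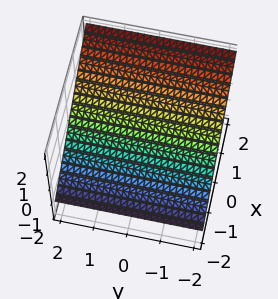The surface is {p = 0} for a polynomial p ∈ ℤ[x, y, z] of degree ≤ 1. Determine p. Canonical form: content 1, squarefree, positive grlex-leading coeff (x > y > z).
Degree: every cross-section is a straight line — this is a plane, so deg p = 1.
From the visible intercepts: no y-intercept at any integer in the box; it meets the x-axis at x = -1 (among the integer gridlines).
Matching integer coefficients to the picture gives p.

2*x - 3*z + 2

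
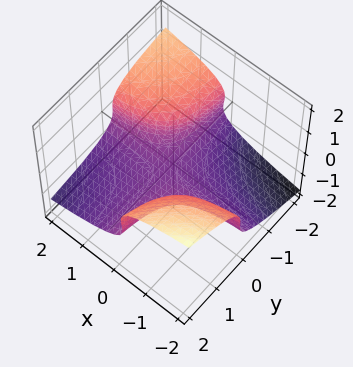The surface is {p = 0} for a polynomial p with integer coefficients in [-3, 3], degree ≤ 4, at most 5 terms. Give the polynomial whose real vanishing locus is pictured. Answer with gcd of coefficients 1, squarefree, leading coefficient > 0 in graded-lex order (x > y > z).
y*z^2 - 3*z^3 - 2*x*y - 1

First, deg p = 3.
Next, from the visible intercepts: the surface avoids every integer y-axis point in the box; it misses every integer gridline on the x-axis.
Finally, the integer polynomial consistent with all of this is the stated p.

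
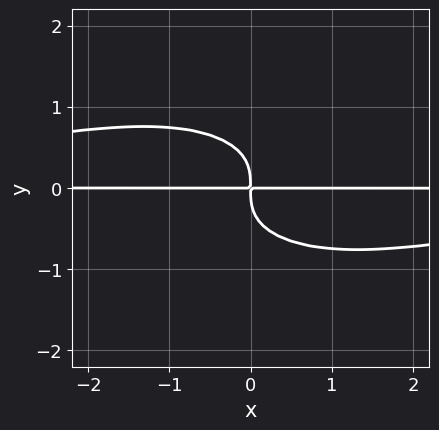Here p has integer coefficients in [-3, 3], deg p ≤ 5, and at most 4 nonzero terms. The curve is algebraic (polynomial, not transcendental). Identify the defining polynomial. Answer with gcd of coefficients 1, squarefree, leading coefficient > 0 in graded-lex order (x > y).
x^2*y^2 + 3*y^4 + 2*x*y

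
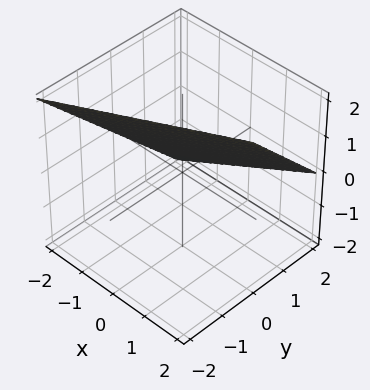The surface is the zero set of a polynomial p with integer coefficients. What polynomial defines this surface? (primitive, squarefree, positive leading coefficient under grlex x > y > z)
(a) deg p = 1.
(b) Against the integer gridlines: it crosses the z-axis at the gridline z = 1; it meets the y-axis at y = 1 (among the integer gridlines); it meets the x-axis at x = -2 (among the integer gridlines).
(c) Fitting integer coefficients to these (and the overall shape) gives p.

x - 2*y - 2*z + 2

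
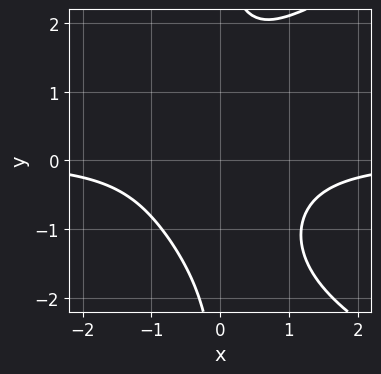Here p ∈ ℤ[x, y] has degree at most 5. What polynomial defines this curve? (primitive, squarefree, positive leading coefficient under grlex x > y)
(a) deg p = 4. No degree-3 curve has this shape.
(b) Observable constraints: it misses every integer gridline on the y-axis; no x-intercept at any integer in the box.
(c) Assembling these constraints gives the stated polynomial.

x*y^3 - 3*x^2*y - 3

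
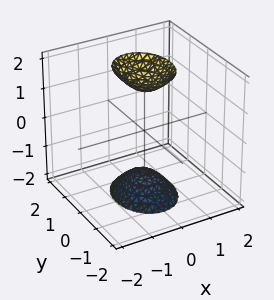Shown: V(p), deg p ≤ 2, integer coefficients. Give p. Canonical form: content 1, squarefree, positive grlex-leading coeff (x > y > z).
First, I count 2 distinct pieces. Treating them together as one polynomial.
Next, degree: two separate bowl-shaped sheets opening away from each other; a quadric, so deg p = 2.
Next, symmetries: mirror symmetry x ↦ −x ⇒ only even powers of x; it's symmetric under y → −y, forcing even powers of y; mirror symmetry z ↦ −z ⇒ only even powers of z.
Next, checking where it meets the axes: the surface avoids every integer y-axis point in the box; the surface avoids every integer x-axis point in the box.
Finally, assembling these constraints gives the stated polynomial.

3*x^2 + 2*y^2 - z^2 + 2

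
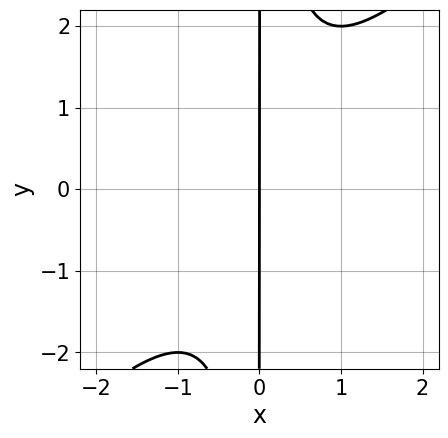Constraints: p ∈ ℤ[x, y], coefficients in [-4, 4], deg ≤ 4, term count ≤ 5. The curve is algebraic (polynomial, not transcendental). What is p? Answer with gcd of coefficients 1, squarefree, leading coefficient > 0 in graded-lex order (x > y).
x^3 - x^2*y + x

deg p = 3.
From the axis intercepts and sections: it crosses the x-axis at the gridline x = 0; the visible y-axis segment lies entirely on the curve.
Putting this together gives p.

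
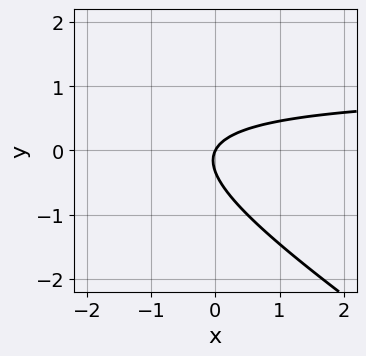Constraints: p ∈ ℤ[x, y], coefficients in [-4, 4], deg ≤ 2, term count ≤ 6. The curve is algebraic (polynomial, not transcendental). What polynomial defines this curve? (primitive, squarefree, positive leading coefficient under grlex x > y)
2*x*y + 3*y^2 - 2*x + y

First, the degree is 2 — a generic line meets the curve in up to 2 points.
Then, against the integer gridlines: it meets the x-axis at x = 0 (among the integer gridlines); one y-axis crossing is at y = 0.
Finally, solving for integer coefficients yields p as stated.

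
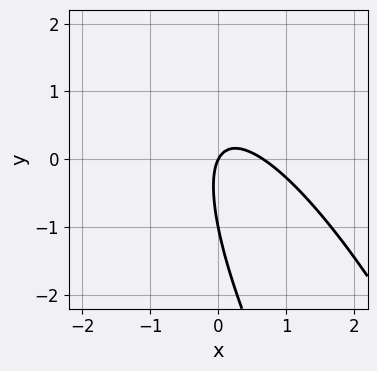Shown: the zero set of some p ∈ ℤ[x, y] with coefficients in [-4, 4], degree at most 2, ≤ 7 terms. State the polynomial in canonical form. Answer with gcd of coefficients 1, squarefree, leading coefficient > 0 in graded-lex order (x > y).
3*x^2 + 3*x*y + y^2 - 2*x + y

(a) The degree is 2 — no degree-1 curve has this shape.
(b) Checking where it meets the axes: it meets the x-axis at x = 0 (among the integer gridlines); the y-axis gridline crossings are at y ∈ {-1, 0}.
(c) Solving for integer coefficients yields p as stated.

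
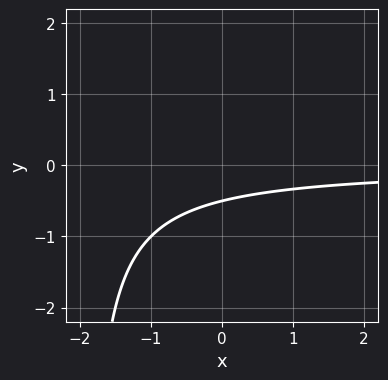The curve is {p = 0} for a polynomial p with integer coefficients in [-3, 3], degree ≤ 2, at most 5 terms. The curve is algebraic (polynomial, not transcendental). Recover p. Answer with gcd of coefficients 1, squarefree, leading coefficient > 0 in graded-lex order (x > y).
First, degree: no degree-1 curve has this shape, so deg p = 2.
Next, against the integer gridlines: the curve avoids every integer x-axis point in the box.
Finally, together with the visible shape, these determine p as stated.

x*y + 2*y + 1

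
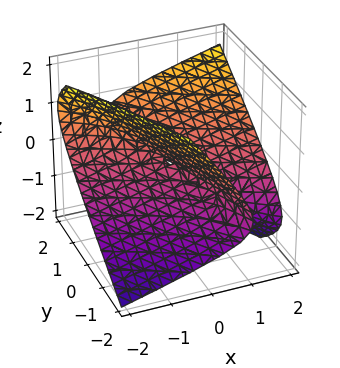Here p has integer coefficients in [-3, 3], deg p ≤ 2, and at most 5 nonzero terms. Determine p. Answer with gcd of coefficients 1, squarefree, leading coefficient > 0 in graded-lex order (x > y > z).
x^2 + 3*x*y - 3*x*z + y^2 - 3*z^2

1. Degree: a generic line meets the surface in up to 2 points, so deg p = 2.
2. Checking where it meets the axes: one x-axis crossing is at x = 0; one z-axis crossing is at z = 0; it meets the y-axis at y = 0 (among the integer gridlines).
3. Putting this together gives p.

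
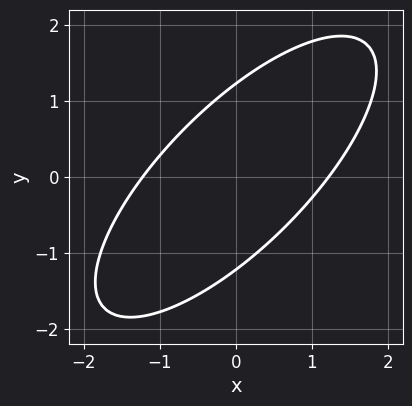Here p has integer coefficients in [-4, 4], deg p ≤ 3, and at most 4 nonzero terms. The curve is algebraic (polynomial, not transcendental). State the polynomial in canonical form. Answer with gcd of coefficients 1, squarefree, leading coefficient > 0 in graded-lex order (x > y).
2*x^2 - 3*x*y + 2*y^2 - 3

The degree is 2 — the shape is more complex than any degree-1 curve.
Putting this together gives p.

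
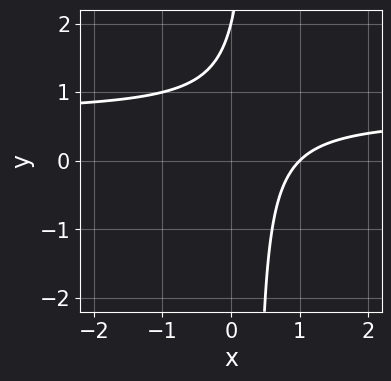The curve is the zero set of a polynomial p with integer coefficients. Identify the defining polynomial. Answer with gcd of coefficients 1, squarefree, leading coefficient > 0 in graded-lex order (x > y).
3*x*y - 2*x - y + 2

The degree is 2 — no degree-1 curve has this shape.
Reading off the gridlines: one y-axis crossing is at y = 2; it meets the x-axis at x = 1 (among the integer gridlines).
Putting this together gives p.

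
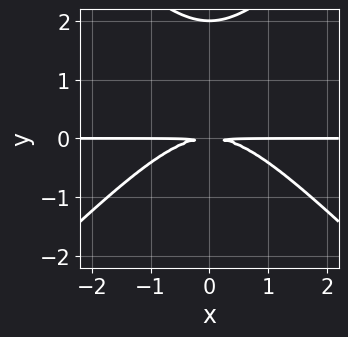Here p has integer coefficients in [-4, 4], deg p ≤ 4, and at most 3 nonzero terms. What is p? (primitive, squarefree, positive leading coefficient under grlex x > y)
x^2*y - y^3 + 2*y^2

First, deg p = 3. A generic line meets the curve in up to 3 points.
Then, symmetries: it's symmetric under x → −x, forcing even powers of x.
Then, from the axis intercepts and sections: the visible x-axis segment lies entirely on the curve; it crosses the y-axis at the gridline y = 2.
Finally, these observations pin down the coefficients.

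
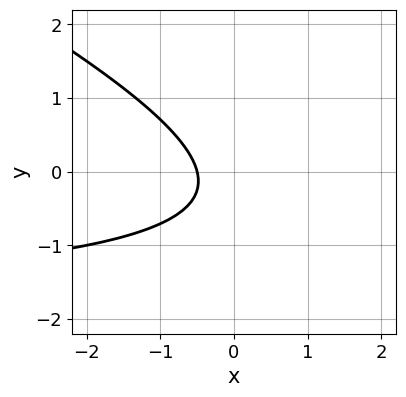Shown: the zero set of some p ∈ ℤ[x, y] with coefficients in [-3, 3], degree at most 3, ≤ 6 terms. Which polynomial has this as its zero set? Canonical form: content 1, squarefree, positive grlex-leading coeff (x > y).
Degree: a generic line meets the curve in up to 2 points, so deg p = 2.
Against the integer gridlines: the curve avoids every integer y-axis point in the box.
Together with the visible shape, these determine p as stated.

x*y + 2*y^2 + 2*x + y + 1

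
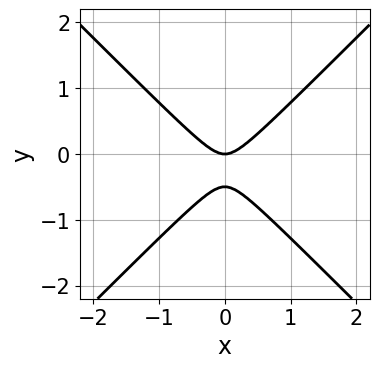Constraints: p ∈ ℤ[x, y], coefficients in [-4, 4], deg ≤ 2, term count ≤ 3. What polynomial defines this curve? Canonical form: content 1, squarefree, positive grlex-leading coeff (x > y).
2*x^2 - 2*y^2 - y

1. Degree: a generic line meets the curve in up to 2 points, so deg p = 2.
2. Symmetries: mirror symmetry x ↦ −x ⇒ only even powers of x.
3. From the axis intercepts and sections: it crosses the x-axis at the gridline x = 0; it meets the y-axis at y = 0 (among the integer gridlines).
4. The integer polynomial consistent with all of this is the stated p.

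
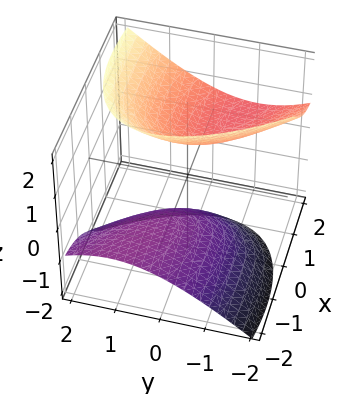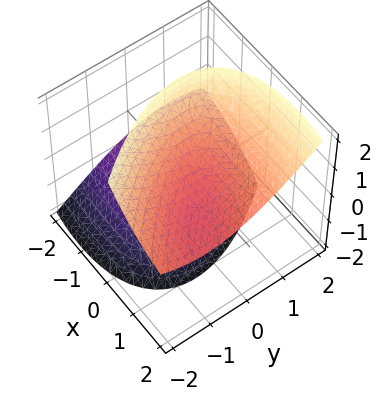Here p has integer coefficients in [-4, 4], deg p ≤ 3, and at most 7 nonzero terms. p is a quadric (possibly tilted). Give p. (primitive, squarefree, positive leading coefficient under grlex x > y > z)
First, I count 2 distinct pieces.
Next, deg p = 2.
Next, from the axis intercepts and sections: the surface avoids every integer y-axis point in the box; the z-axis gridline crossings are at z ∈ {-1, 1}; it misses every integer gridline on the x-axis.
Finally, putting this together gives p.

x^2 + 2*x*y - 3*x*z + 2*y^2 - 2*z^2 + 2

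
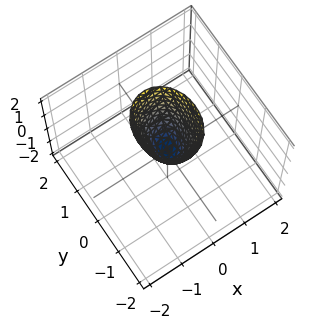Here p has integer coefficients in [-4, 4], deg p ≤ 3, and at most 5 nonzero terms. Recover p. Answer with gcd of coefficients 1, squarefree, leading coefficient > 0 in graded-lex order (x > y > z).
3*x^2 + 2*y^2 - z

First, deg p = 2.
Next, symmetries: it's symmetric under x → −x, forcing even powers of x; it's symmetric under y → −y, forcing even powers of y.
Next, from the axis intercepts and sections: it crosses the z-axis at the gridline z = 0; it meets the y-axis at y = 0 (among the integer gridlines); it meets the x-axis at x = 0 (among the integer gridlines).
Finally, fitting integer coefficients to these (and the overall shape) gives p.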